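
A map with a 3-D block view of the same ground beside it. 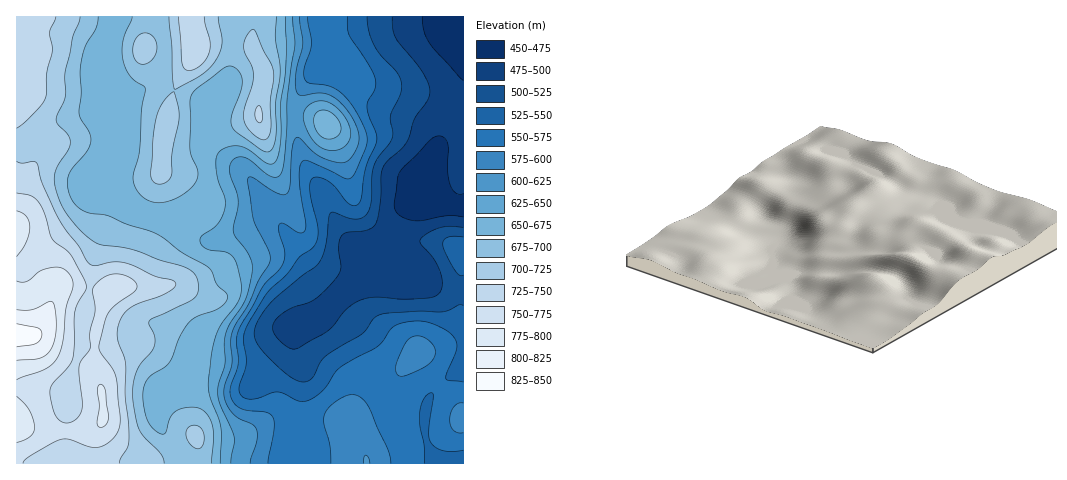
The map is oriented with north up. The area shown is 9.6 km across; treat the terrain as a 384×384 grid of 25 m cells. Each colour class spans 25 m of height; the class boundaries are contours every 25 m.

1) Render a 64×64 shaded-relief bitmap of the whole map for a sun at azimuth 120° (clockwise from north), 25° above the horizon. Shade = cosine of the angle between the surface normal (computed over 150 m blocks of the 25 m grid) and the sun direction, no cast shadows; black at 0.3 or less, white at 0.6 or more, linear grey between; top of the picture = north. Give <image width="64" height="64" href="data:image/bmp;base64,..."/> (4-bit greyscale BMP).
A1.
<image width="64" height="64" href="data:image/bmp;base64,Qk12CAAAAAAAAHYAAAAoAAAAQAAAAEAAAAABAAQAAAAAAAAIAAATCwAAEwsAABAAAAAAAAAAAAAAABEREQAiIiIAMzMzAERERABVVVUAZmZmAHd3dwCIiIgAmZmZAKqqqgC7u7sAzMzMAN3d3QDu7u4A////AIiId2Zmd4iHZmeJhmaKu6mZmYd2ZmVURVZ4iId3d3d3iIiHd2Z3iId2Z4h2Zoq7qZmZh3ZmZVRFVniIh3d3d3eJmZiHd3iZmHd3d2VWm8uYiZmYdmZlVVVWeIh3d2ZneIiZiHdmeJqpiHdlVFaLy5iImZh2ZmVVVWZ4h3d3ZlZ3iIiHdlVXirqph2VERoq7mHiJmHZmVVVVZ3h3d3dlVWd3iIdmVEV5u7qHVERFebqXZniIdmZVVVVneHd3d2VEVneIh2ZUNGm7updUREVoqpdVZ3d2ZVRFVWd3d3d3ZUNFd3iHZmQ0abu6l2VERWiql1RFZ3ZlRERVZ3d3d4dlQ0RneIdmZDRpu7qXZVVVaKunVERWZlRDRFVnd2Z4h2VDRHd4d2ZkNXm8updmVVZ5vLllREVmVDM0RWZ2ZniIdlREd3iHZmQ1ebzKmHZmZnnNyoZUVWZUMzNFZmZmeIh2VUR3iIdmZEV5vMuYd3dmec7sl2VWZlQzM0VWZmZ3iIdmVYiJmXZURWiru5iHd3d4ve24ZmZmVDMzRVZlVWeImIdmiImql2VFaJqqqYiId3ic7bl2Z3ZUMzNEVVVVVniZmHeImaqoZVVniZmZmIh3d5vduXd3dlRDM0RFVVRVZ4mZiIiJq7l2VniIiJmZiId3m8y5d3dmVEMzNEREREVWeJmIiImrunZmeId3iJmYh3ibzLmHd2ZVRDMzRERERFZ3iIh3iavKhmeJh3d4iIiIeKzduYd3ZmVUQzM0RDNEVWd3d3Z4m8qGZ4mYdneIiIh4rO7amHdmZlVERERDMzRFZnd3ZmeKy4Zmiql3d3iIiIis7+yph2ZmZVVEREQzM0RWZmZVVXq7hmaJqYh3eIiIiJvv/sqHdmZmVVREREMzNEVVVkRFabuGZnmqmIiIiZiImt//66h3d2ZlVURERDMzRERVVERYq5dlaaqpmIiZmYiJvv/8qYd3d2ZVREREREREREVVRFebqGVomqqYiJmZiHic//26mId3dmVVVVVVVURERVVERoq5ZFaJmZiIiJmYd4rf/cupiIh3ZmZWZmZmVURFZVRFealkRWeIh3d4iZh3eb3ty6mIiId2ZmZmZmZmVEVmVUVomGQ0Vmd2Zmd4iId4q8zMupiIiHdmZmZmZmZUVWZlVWeIZDNFZmZVVmd3d4iau7zLqIiId2ZmZmZmZlRVZmZVZ4hkM0VWZlVVZmZneImZq7upmZh3ZmZmZmZlRFV2ZmZniHVERVZmZmZmZVZ4iIiZqqmZmHZmZmZmZmVEVXd3ZmeIdlVVVmZmZnZmVWeIeImZmaqpdmZmZmZmVURFiId3d4h2VVVWZmZ3d3dmZ3d4iIeJq7mHZmZmZmVURESIiId3d2ZlVVZmZnd3eId3d3iId3mruod3dmZmVUMzRIiIiIh3ZmZmZmZmd3d4mZiHeId2eKqpiIiHZmVUMzM0eIiZiHdmZmZmZmZnZ3iZqYiIh2Z5qpiIiZl2ZVRDM0RniJmYdmZmZmZmd3dmZ4mqmIh3Z4mph3eKupd2ZVVEVWZ4mZh2ZmZmZmd3d3Zniaqph3Znmpl2Zoq7qHZmZmZmVniZmHZmZmZmZ4iId2d4mqmHZniamHVWiruph2ZmZmZVaJmYdmZmZmVniJiHd3iZmYdniaqYZVaKu6mHZmZmZlVomph2ZmZmVVZ4mYiIiJmYdmeaqpdlV5q7qYdmZmVWVniaqXZmZmVERXiIiIiJmYdmeKu6l2Zoq7uph2ZmZVZmeJqphmZmZUM1Z4iIiJmZhlZ6u6mHZnisy6mIdmZVVWZnmqqXZmZmQzRniIiImZmGVovLqHd3ibzcupiHZlVVZmeJqph2ZmZTNGeIh4iZqXZWnNuXZniKvdy6qYh2VVVmZniZmYdmZlMjV5mIeImZdlet24ZWeJq83LuqmHZlVWZmZ4mZh2ZmUyNXmZh3eIh2aL7bdUaJqrzLuqqph2VVd2ZmeIiHdmZUI1eZmHZmd2VpztpkRXmru7qZmpmHZmaHd2Z3d3dmZmQzR5qZdlVVVWre2mM1eau7qYiZmYd2ZoiId3d3dmZmZDNGiql2VEQ0at7JUiRoqrqYiIiZiHZmiImIiId2ZmZkM0WJqXZUMiNq3shCI2iaqpiIiIiId2aIiZmZiHZmZmQzNXmpdmQyElreyEIjV4mZiIiIiIh3doiJmZmYdmZmZUM0eal2ZTEBWt7IQiNXiIiIiIiIiId3eIiZmZh2ZmZlRDRpqoZmQgFJ39pjI1Z3d4iIiIiIh3d3iIiZmHZmZmZUNGirqHZTETjP7IUzRmd3eIiIiIh3d3eIiJmYdmZmZmVDV6u6l2QiN779p1RVZmd4iIiId3d3d4iJmZh2ZmVXd1M1i8updTM2rf7JdVVWZ3h3d3d3d3dmeImZmHZmVFaIZCR6zLp2REac7tqHZVVnd3d3d3d3dmZ3iZqpdmZTRomFIli8uoZVV5ve25dlVWeHd3d3d3dmZmd4mql2ZkM1eYUhR6u6dlVnms3cqHZWZ4h3d3d3dmZmZniZqYdmQiRohSE2mql1VniavMypdmZ4iHd3d3dmZmZmd4mpl2ZSI1d1ITaKqXVWeJq7u6h2ZniId3d3d2ZmZmZ3iZmYdlMjVmQiRomYdlZ4mru7mHZniIh3d3d3ZmZmZneJmZl2ZDNVUyJHiZh2VniavLqYdmeJiId4h3dmZmZmZ4mZmYZlRFVDIleZl2ZWeKvMy5dmZ4mYh4iHd2Zm"/>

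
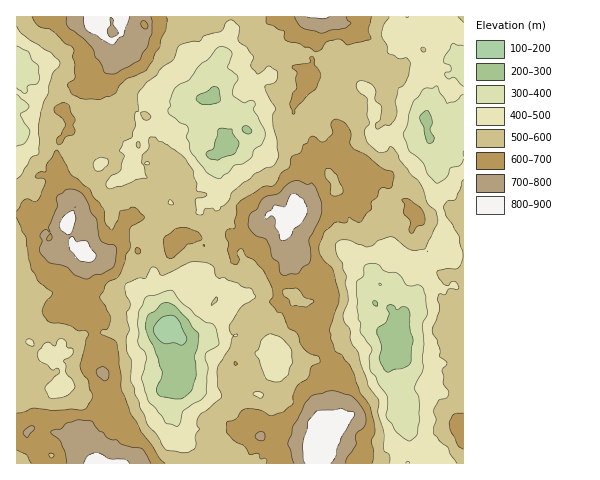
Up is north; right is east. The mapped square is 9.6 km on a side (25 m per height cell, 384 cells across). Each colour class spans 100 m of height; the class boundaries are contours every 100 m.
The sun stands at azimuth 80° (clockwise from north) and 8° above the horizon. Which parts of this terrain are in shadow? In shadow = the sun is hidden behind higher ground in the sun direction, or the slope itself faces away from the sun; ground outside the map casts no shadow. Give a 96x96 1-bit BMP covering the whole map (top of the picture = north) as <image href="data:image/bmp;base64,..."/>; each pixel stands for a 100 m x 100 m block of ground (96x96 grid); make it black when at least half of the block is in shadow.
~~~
<image width="96" height="96" href="data:image/bmp;base64,Qk2+BAAAAAAAAD4AAAAoAAAAYAAAAGAAAAABAAEAAAAAAIAEAAATCwAAEwsAAAIAAAAAAAAA////AAAAAAD//wAAAD///gAAH////QAAAH///gAAH///+AAAA3///wAAP//P8AAAH////gAAf//D8AAAP////gAAf//BwAAAf//3/gAAf//AAAAAf/9n/gAAf/8ACAAA//7n/xAAf/8AAAAB///H/4AA//8AAAAA//PH/4AA//8AAEAA/+OH/4AA//wgB+AAf+GH/wAA//gAH+AA/+AP/wAA/8AAP+AB//wP/wAA/8wB/8AD//wP/gAA/74D/8AH//wH+AAA//4H/+AH//wB+YAB//4H/+AH//wB8AAB//wD/8AH//gB8EAB//wD/8AH//oB/kAB//hj/4AD//4B/gAD//gH/wAD//4B/kAD//mH/4AB//4H/sAH//kH/4AB//wP/gAH//gD/4AD//4P/gAD/+QB/wAD//4P/gAH//QYfgAH//wP/AAP//AY/gAH//xn/AAP//AB+AAH//zn/AAP//AB+AAP///D/gAH//Af+AAP///B/AAD//D/IAAP/5/QyAAD/+D/AAAH/4+DAQAH/+A/AAAH/4f+AQAH//EfEAAH/4f8AGAH//MPAAAD+8f+AEAPf+sPYAAB8cf+HgAeP+n/cAAAc8//HgAcP+P/OAAAB///jgAcf+P9OAAAD///wAAId+L/+AAAH///gAAA8fD//kAGD///gAAOYcP//EAPB/n/wAAfDYf//AAPg/3/wAAOHg///AAPgP//wAAIPA//fAAHgH//wAAA+B//8AADgH//gAGD+B//8AAHwP//gAOD+B//4AADwP//gAeD8B//wAAgwf//gAeB+B//wAwAw///gAOGuD//wAwAA//zgAQGGD//4A4AB//7gAAAPD//4AwAB//9AAAB8D//8AAAA//+AAADsD/f8AAAAf/+YABBoD/f8AAAYH/84AABgD+fsAAAwB//4AAAAD+PgAMDwB//4AYAAD+PwAAHwA//4A8AAD/mwAAPgA//4B4AAH/wAAAPAB//wB5AAHz7AAAyAD//8DwAAHz/AAAkAD///DgAADn/ABgMAH///DgAAAv/ABgkAH//4HAAAAv/BAABAP//4WAAAAf/AABYAH//2YAAACf/gADYAH//wSADAGP/gAAAAH//4nAAAHj+AAAAAH//gHwAAHD8wAAAAH//wPgIAPD/gIAAAP//4fgAAfb/gAAAAf//4fAAAfL/gAAgAf//4cADAfD/gAAAAf//4eAGAfD/gAAAAf//4OAGAfD/AAAAAf//4GQAAPD/gAAAAf//8GAMAHj//AAAAf//0AAcADD/+AAAAP//8AA8AAD/zAAAAP//8AA4AAD//MAAAH//+AABAAD//uAAAP/v/AABgAD//3AAAP/n6ABBgAD//3AAAH/j4ACAAAD///AAAD/wBAAAAAD//+AAAD/4PABwAAD///AAAD/43B5AAAD///EAAD/h3x4AEAD//+AAAD/xzw4AAAP//8AAAD/n7w4AAAf//4AAAD///4YAAA///4AAAAf//oAAAB///wAAAAfP/gAABD/5/wQAAAfG/gAABh8="/>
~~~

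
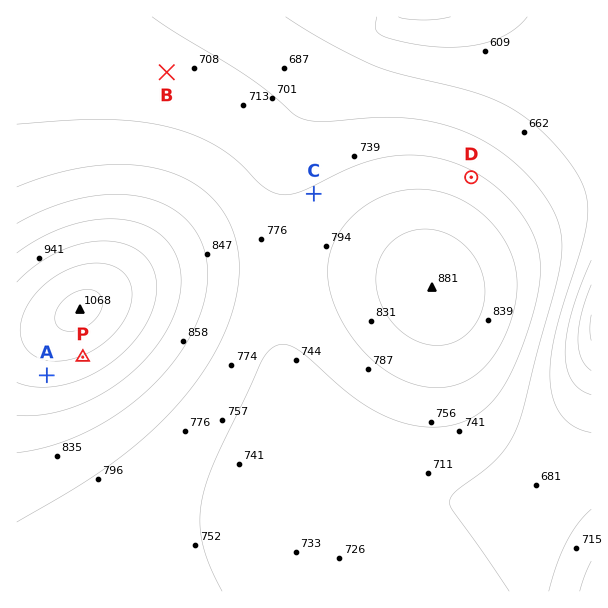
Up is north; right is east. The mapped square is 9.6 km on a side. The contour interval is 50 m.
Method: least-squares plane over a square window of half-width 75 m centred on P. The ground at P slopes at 8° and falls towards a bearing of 157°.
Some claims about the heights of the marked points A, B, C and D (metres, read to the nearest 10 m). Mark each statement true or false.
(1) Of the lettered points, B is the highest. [false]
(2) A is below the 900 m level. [false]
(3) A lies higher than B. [true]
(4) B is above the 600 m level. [true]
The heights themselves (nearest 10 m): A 970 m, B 720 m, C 760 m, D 760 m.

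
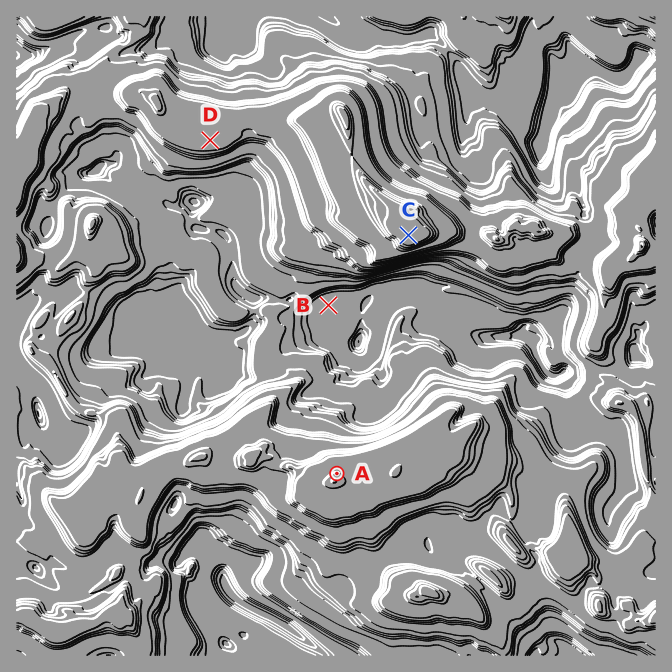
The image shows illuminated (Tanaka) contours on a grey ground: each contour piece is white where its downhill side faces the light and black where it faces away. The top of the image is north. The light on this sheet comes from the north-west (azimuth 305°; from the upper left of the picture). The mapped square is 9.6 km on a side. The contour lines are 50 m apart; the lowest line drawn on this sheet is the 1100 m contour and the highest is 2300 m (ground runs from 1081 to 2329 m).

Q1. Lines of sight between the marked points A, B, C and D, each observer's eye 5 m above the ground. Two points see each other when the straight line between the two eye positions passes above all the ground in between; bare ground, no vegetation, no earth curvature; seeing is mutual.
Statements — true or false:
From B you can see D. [false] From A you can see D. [true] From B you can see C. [false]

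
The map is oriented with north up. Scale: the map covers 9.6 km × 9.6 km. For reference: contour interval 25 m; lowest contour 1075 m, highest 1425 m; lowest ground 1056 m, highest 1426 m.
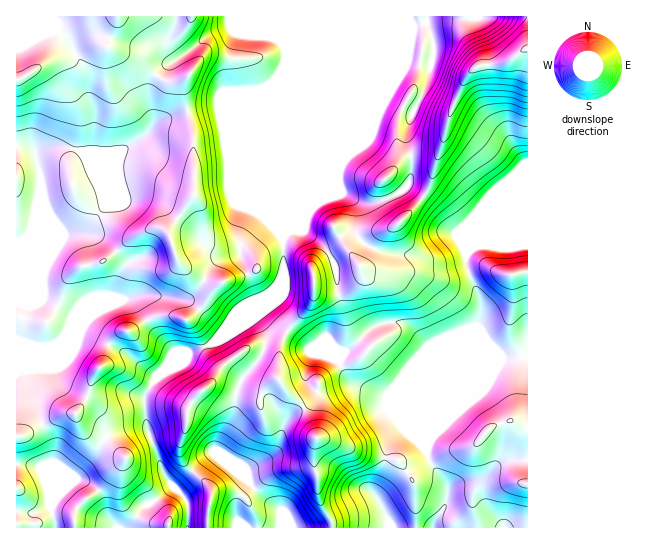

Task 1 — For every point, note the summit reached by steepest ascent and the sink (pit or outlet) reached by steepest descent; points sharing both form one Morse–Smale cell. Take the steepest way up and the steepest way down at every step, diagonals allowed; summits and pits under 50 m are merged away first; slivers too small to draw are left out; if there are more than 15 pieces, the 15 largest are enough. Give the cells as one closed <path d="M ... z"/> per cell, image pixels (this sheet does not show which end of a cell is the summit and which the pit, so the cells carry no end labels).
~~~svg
<path d="M117 16l-101 1 1 511 57 0-1-11 3-8 28-24 5-10 16-17-23-23-19-8-7-12 12-20 5-20 11-13 5-20 9-9 5-2 8 0 24-15 14-1 17 5 3-1 11-10 13-20 6-4-21-8-19-15-11-29 3-7 24-32-2-60-9-37 1-18-8 2-14-1-24-21-30-12-1-8 8-16z"/><path d="M527 16l-62 1 0 12 15 28 0 8-13 10-15 35-15-2-27-13-11 22 0 42-7 14-8 6 0 6 17 36-12 8-19 3-12 5-9 14-7-3-13 7 7 14 8 57-3 6-12 9 8 18-16-6-8 0-6 17 0 11 8 10 4 1 24-7 10 0 35 13 9 23 8 9-3-2-10 10-5 12-4 23-8 14 0 8 10 18 5 15 138-1-1-170-25 2-17 28-53 48 45-106 4-15-1-15-13-32 0-14 4-5 11-4 27 4 19-3z"/><path d="M283 16l-165 0-10 23 1 8 30 12 24 21 14 1 11-4-4 5 0 15 9 37 2 60-24 32-3 7 11 29 19 15 21 8-6 4-13 20-13 10 12 12 6 16 9-4 5-5 19-26 11-8 20-9 10-10 5-14 0-204 3-14-3-6z"/><path d="M465 16l-181 1 0 30 3 6 0 8-3 6-1 170 7-6 13 0 18 12 9 12 12-7 7 3 9-14 12-5 19-3 12-8-17-36 0-6 8-6 7-14 0-42 11-22 27 13 15 2 15-35 13-10 0-8-15-28z"/><path d="M169 315l-18 2-20 14-8 0-5 2-9 9-5 20-11 13-5 20-12 18 7 14 19 8 23 23-16 17-5 10-28 24-3 8 2 11 52 0 18-23 12-5 15-13-11-18-14-42-3-30 15-22 27-22 16-5 2-5-5-12-9-10z"/><path d="M289 332l-4 2-4 8-2 19-16-9-6 10-16 17-4 12 9 4 15 1 4-9 13-8 9 12 17 16 12 28-3 26 4 14 2 23 13 24 1 6 56 0 0-5-4-10-10-18 0-8 9-18 4-23 4-8 11-11-6-6-9-23-35-13-10 0-21 7-7-1-8-10 0-11 5-16 5-1-10-5z"/><path d="M278 379l-11 6-6 11-15-1-5-3-5 2-3 24-16 33 50 50 14 10 0 17 50 0 1-6-11-17-4-14 0-16-4-14 3-26-3-8-9-20-17-16z"/><path d="M486 244l-9 1-10 8 0 14 13 32 1 15-4 15-42 100-1 6 51-48 17-28 26-2 0-111-10-1-9 3z"/><path d="M205 347l-19 6-27 22-15 22 3 30 14 42 13 19 18-17-9-10-3-7 0-11 7-17 1-17 9-15 8-5 12-15 0-7z"/><path d="M303 231l-13 0-7 7 1 33-5 14-10 10-20 9-11 8-9 13 33-13 12 13 13 6 24-26 4-16-3-22 17-13-8-11z"/><path d="M217 453l-10 3-15 15 19 18-3 38 71 1 2-2 0-15-14-10-30-32z"/><path d="M215 384l-17 9-11 20 0 13-7 17 0 11 3 7 8 10 20-18 9 1-3-5 16-31 4-25z"/><path d="M329 255l-17 12 3 20-2 12-8 12-18 20 20 17 28 11-6-18 12-10 3-5 0-11-7-26-1-20z"/><path d="M193 472l-18 16-2-1-16 13-12 5-17 22 79 1 4-39z"/><path d="M255 319l-5 0-25 10-11 14-9 4 2 6 9 12 2 7 7-8 24-16 5 0 8 4 2-2 1-16z"/>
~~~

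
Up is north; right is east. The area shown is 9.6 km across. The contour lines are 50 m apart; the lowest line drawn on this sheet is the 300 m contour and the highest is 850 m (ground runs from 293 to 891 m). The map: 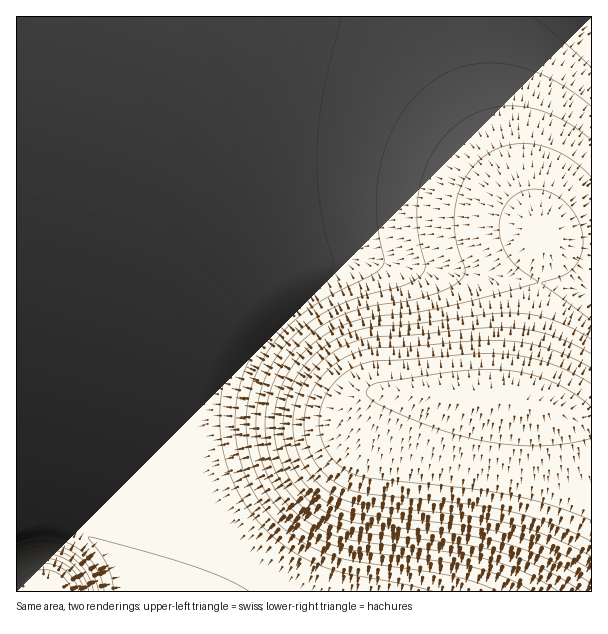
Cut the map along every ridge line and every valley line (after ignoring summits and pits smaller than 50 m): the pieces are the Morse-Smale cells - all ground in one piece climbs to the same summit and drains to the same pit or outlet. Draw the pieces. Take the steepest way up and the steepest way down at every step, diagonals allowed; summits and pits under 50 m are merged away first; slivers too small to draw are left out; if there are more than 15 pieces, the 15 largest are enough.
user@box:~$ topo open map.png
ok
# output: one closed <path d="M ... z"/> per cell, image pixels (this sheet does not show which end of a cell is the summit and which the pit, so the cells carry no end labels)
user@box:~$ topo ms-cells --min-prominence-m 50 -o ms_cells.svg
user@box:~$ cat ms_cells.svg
<path d="M459 16l-443 1 1 509 21-4 21 1 28 12 19 17 6 9 6 12 5 19 469-1 0-346-28-3-19-6-19-27-28-56-18-43-16-51z"/><path d="M591 16l-131 1 3 34 9 36 20 53 26 55 27 41 12 5 19 3 16-1z"/><path d="M47 522l-20 1-11 4 1 65 105-1-4-18-6-12-19-21-24-14z"/>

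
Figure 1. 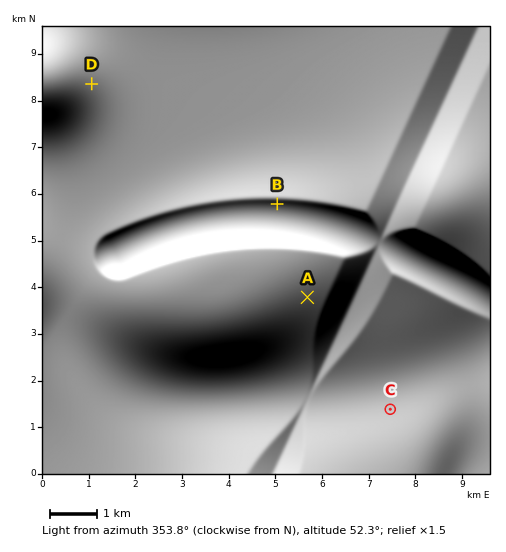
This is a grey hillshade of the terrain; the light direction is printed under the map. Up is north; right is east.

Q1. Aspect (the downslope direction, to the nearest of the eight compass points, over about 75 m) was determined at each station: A SE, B S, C N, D E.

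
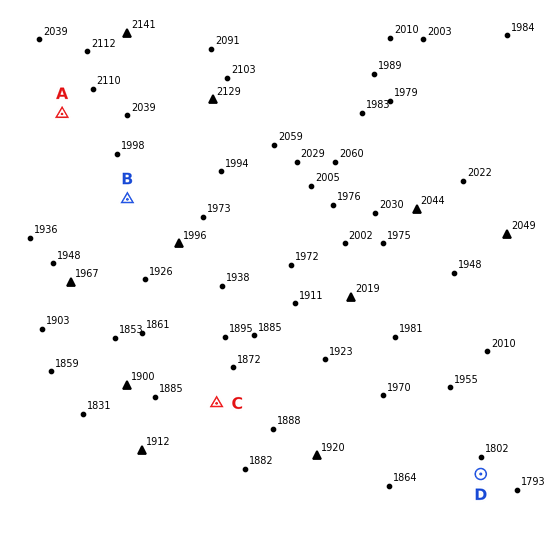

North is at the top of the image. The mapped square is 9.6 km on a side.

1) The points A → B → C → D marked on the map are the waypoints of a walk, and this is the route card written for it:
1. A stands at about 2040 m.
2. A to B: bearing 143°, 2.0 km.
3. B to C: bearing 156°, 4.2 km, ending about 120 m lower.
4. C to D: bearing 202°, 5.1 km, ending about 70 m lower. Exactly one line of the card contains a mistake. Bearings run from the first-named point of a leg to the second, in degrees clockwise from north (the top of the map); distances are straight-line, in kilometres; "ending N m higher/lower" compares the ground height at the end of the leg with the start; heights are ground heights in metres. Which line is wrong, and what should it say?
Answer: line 4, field bearing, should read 105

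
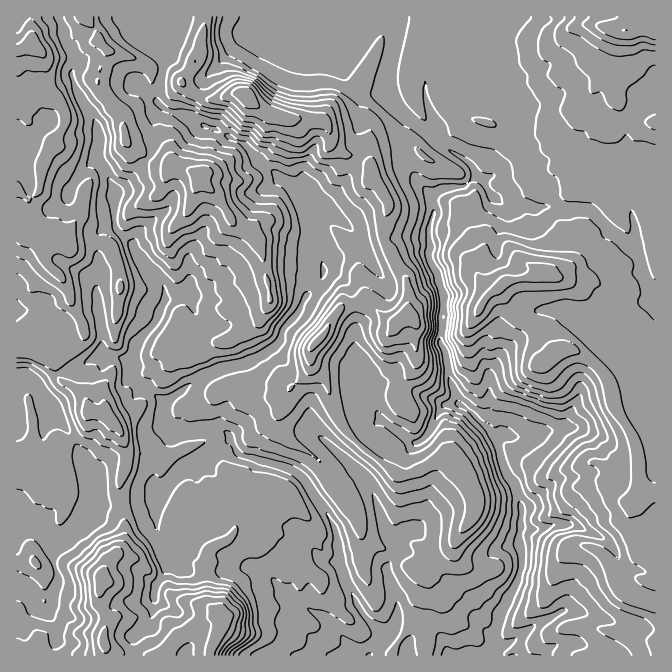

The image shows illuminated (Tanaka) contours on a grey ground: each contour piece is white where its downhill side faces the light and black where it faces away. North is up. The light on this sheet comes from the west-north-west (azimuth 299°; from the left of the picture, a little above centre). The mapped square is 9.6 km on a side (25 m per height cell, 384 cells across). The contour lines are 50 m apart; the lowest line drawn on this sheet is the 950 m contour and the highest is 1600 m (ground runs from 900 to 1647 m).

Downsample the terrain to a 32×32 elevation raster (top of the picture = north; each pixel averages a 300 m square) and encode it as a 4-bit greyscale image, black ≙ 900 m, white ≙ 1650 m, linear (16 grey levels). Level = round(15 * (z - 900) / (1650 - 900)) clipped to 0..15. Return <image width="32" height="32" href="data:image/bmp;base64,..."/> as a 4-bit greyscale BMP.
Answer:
<image width="32" height="32" href="data:image/bmp;base64,Qk12AgAAAAAAAHYAAAAoAAAAIAAAACAAAAABAAQAAAAAAAACAAATCwAAEwsAABAAAAAAAAAAAAAAABEREQAiIiIAMzMzAERERABVVVUAZmZmAHd3dwCIiIgAmZmZAKqqqgC7u7sAzMzMAN3d3QDu7u4A////AHd5uqqrlkMyIiIhERI0RVZ2ebmZq7hUMzIiIiESNEVWZnmpiJu3RDMzMzMyE0NFd2Zpuod4dURENDNEMxJVV4hmebqGZmVVRDQ0REMyVmeIZmeZdWZmVUQ1REVTIUZ3iWZmZ1VmZlVURURFdSE0Z5lmZmZVZmZVVGVFVncxRniZZmZnVVVWZUVkZ2d2M0Z4mWZmZ1VVVURWVXd3dSNGiJlmZnhVVUVWZWdmZ2MjNWeZZmiYVVVVZ2Z2ZlVCIzRXmGZ5l2VWZndndndjI0RVaZhmiIZWVmd4iHZ4ZERomHmIeId2Z3ZmZ5h3iIRmeamZiIiIdmiIh2eqeKqFh3mqmIiIiYhniImGipm7lZmZmYiIiJmJdneJqGiqq5WbqZmYiJqpmXZ4mbhniYp2m7u6mYiruZl4iJq4dniZZ5qrupiIu8qYipmruHZ4mFeZmZmYiLu6mIq6zLl3eJhniHeIiIjLqomqzMqYd3moZ3dneIiIzKqJrM3Jh3eKqGZmd4iIiMy5mrzduYiJqpeHZneImYi8ypy7upibu6qIdnd4iZmZzMqsqpibzcyph3eIiImZmszKu6mrzty7mHd4iHiJqqrdu7qqy82oiHd3d3d4maqq3bvLqruYd3d3d3d3iJqquu27y6mrh3d3d3d3d4iavMzcvLqZqod3d3d3d3eIm83u"/>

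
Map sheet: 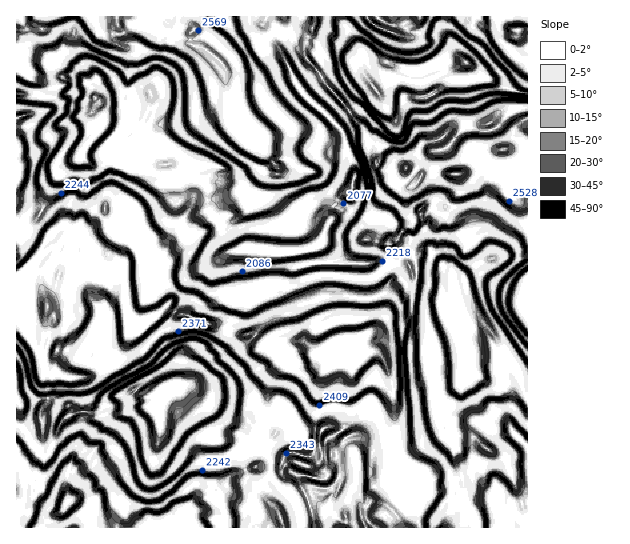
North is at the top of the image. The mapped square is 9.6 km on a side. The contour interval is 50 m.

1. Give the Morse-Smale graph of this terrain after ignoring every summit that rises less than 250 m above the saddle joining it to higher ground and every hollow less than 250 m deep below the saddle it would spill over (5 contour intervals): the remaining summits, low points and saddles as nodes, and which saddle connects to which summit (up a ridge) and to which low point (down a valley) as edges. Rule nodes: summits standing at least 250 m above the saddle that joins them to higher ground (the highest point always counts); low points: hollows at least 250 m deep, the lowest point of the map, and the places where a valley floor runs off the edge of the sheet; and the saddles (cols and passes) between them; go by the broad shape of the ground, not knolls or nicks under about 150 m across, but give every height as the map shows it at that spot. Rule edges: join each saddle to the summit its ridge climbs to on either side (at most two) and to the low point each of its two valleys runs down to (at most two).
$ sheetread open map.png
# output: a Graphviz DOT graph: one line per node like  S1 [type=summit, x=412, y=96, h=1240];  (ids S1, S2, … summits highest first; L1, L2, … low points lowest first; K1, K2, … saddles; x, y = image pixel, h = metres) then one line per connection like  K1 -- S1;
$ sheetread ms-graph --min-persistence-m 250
graph terrain {
  S1 [type=summit, x=66, y=503, h=2688];
  S2 [type=summit, x=343, y=343, h=2687];
  S3 [type=summit, x=455, y=174, h=2676];
  S4 [type=summit, x=193, y=31, h=2586];
  S5 [type=summit, x=518, y=30, h=2532];
  L1 [type=low, x=155, y=403, h=1780];
  L2 [type=low, x=466, y=62, h=1800];
  L3 [type=low, x=99, y=101, h=1865];
  L4 [type=low, x=450, y=278, h=1928];
  K1 [type=saddle, x=443, y=161, h=2529];
  K2 [type=saddle, x=26, y=230, h=2382];
  K3 [type=saddle, x=321, y=77, h=2278];
  K4 [type=saddle, x=271, y=462, h=2237];
  K5 [type=saddle, x=35, y=447, h=2236];
  K6 [type=saddle, x=39, y=97, h=2232];
  K7 [type=saddle, x=390, y=261, h=2231];
  K8 [type=saddle, x=270, y=35, h=2230];
  K9 [type=saddle, x=527, y=93, h=2131];
  K1 -- S3;
  K1 -- L2;
  K1 -- L4;
  K2 -- S2;
  K2 -- L1;
  K2 -- L3;
  K3 -- S3;
  K3 -- L2;
  K3 -- L3;
  K4 -- S2;
  K4 -- S1;
  K4 -- L1;
  K5 -- S2;
  K5 -- S1;
  K5 -- L1;
  K6 -- S2;
  K6 -- S4;
  K6 -- L3;
  K7 -- S2;
  K7 -- S3;
  K7 -- L3;
  K7 -- L4;
  K8 -- S3;
  K8 -- S4;
  K8 -- L3;
  K9 -- S3;
  K9 -- S5;
  K9 -- L2;
}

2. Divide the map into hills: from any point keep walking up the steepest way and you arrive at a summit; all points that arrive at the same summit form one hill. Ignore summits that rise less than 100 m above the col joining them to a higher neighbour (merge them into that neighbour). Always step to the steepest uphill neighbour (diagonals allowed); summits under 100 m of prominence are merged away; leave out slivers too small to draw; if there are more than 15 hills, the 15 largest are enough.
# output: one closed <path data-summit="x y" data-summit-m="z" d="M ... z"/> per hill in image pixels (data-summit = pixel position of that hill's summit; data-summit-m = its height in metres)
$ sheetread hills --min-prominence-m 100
<path data-summit="351 342" data-summit-m="2687" d="M322 244l-11 5-21 4-26-3 0 24 4 16-29 13-3 14-15 30-14 12-12 20-4 4-7 2 6 2 13 14 27 20 27 11 8 7 5 0 5-4-4 6-2 8 2 26-8 12 0 7 14 16 6 18 162 0 6-18 6-9 7-16-9-24 0-15-3-9-11-10 0-26 23-20 1-11-2-4 0-9-4-14-9 0-15 4-7-13 0-8 18-6 8 11 9-13 0-4-11-21-1-15-36-1-8-13-12 0-13 7-11-8-33 0z"/><path data-summit="47 307" data-summit-m="2640" d="M93 139l-13 14-3 6-20 16-18 42-23 22 0 163 37-3 13 6 3 4 1 6 7-3 13 0 9 3 30-3 18-5 11-6 9-10 24-8 16-24 7-4 10-12 4-13 9-17 2-15 8-8 0-39-16 1-3-3-7-18-1-12-5 0-7-12 0-18-6-6-12-4-8-16-9 2 4 4 4 22-1 8-3 5-9-10 0-23-2-7-12 3-7 4-22-2-8-4z"/><path data-summit="194 30" data-summit-m="2585" d="M266 16l-249 0-1 77 14 3 27 1 32-12 10 16 10-5 13-1 17-7 10 3 2 2 0 9-3 9-15 27-1 4 3 5 12 12 12 6 23-2 6 14 3 3 11 3 6 6 1 22 6 8 5 0 4 22 7 11 36-3 23 4 21-4 12-6 2-14 6-8 1-12 7-11 3-3 9-2 4-23-14-40-44-44-16-35-18-26z"/><path data-summit="455 174" data-summit-m="2676" d="M342 16l-75 0-4 9 18 26 16 35 44 44 14 40-3 20-3 5-7 0-9 11-2 15-7 12-1 12 9 9 1 5 5 4 20 1 9 0 11-4 29 4 0-7 2-4 21-2 2 4 19 19 0 3 4 0 7-1 15-12 13-5 13-3 24 1 1-163-25-7-18-10-19-14-20 9-5 14-8 7-8-12-14 0-16-5-5 1-11 11-4 1-12-18-2-18-9-14z"/><path data-summit="66 503" data-summit-m="2688" d="M187 385l-6 0-14 6-9 10-11 6-24 6-50 0-12 9-6 19-4 8-4 2-6 0-9-8-3-8-6-6-3-23-3-3-1 124 266 1 1-5-6-13-14-16 0-7 8-12-2-26 3-11-7 1-8-7-27-11-27-20z"/><path data-summit="502 507" data-summit-m="2388" d="M463 315l-10 18 7 12 5 33-24 23 0 26 11 10 3 9 0 15 9 24-7 16-6 9-6 17 82 1 1-137-5-2-11-27-19-28-11-10-9 1z"/><path data-summit="17 154" data-summit-m="2536" d="M89 85l-32 12-41-3 1 145 22-22 18-42 20-16 3-6 17-23 0-9-4-7 0-5 6-8z"/><path data-summit="527 301" data-summit-m="2537" d="M515 256l-12 0-21 5-20 15-11 1 0 10 4 14 10 17 8 7 12 0 8 8 19 29 8 17 7 1 1-122z"/><path data-summit="419 17" data-summit-m="2373" d="M443 16l-100 0 0 5 18 32 2 18 14 18 16-13 20 5 1-12 11-1 21-12 10-2-4-4-3-12-6-8z"/><path data-summit="518 30" data-summit-m="2532" d="M527 16l-82 0-2 3 0 11 8 11 1 9 33 27 18 10 24 6z"/>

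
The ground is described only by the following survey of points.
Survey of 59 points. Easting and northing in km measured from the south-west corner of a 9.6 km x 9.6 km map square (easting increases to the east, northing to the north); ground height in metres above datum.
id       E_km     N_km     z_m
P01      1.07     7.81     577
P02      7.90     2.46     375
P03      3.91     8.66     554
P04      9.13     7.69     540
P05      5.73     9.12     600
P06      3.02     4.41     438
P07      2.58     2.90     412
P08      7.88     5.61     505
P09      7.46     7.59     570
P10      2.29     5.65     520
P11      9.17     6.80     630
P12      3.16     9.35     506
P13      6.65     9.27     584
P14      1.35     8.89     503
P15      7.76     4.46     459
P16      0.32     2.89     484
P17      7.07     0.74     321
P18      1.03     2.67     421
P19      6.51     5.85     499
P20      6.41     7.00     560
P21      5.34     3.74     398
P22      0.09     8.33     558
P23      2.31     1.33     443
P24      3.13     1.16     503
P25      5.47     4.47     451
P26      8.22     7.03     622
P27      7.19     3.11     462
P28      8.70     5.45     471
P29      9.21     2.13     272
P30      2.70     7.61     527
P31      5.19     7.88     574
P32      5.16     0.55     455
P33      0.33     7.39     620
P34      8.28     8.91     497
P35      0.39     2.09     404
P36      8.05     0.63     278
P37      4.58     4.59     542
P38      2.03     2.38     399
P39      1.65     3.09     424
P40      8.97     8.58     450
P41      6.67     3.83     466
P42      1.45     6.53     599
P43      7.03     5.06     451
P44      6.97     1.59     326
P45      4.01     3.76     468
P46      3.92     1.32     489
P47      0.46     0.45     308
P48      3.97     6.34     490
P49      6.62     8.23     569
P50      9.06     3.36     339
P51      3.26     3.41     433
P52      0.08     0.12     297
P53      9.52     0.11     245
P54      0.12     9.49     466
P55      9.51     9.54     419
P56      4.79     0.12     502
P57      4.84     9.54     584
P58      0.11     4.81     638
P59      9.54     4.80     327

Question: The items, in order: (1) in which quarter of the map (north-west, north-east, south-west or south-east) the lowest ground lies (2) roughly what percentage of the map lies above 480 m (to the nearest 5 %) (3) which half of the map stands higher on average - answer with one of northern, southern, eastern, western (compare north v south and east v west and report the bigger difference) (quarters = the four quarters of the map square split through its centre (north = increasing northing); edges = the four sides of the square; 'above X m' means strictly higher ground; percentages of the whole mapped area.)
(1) The lowest point lies in the south-east quarter of the map.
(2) About 50 % of the map lies above 480 m.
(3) Taken as a whole, the northern half is higher than the southern.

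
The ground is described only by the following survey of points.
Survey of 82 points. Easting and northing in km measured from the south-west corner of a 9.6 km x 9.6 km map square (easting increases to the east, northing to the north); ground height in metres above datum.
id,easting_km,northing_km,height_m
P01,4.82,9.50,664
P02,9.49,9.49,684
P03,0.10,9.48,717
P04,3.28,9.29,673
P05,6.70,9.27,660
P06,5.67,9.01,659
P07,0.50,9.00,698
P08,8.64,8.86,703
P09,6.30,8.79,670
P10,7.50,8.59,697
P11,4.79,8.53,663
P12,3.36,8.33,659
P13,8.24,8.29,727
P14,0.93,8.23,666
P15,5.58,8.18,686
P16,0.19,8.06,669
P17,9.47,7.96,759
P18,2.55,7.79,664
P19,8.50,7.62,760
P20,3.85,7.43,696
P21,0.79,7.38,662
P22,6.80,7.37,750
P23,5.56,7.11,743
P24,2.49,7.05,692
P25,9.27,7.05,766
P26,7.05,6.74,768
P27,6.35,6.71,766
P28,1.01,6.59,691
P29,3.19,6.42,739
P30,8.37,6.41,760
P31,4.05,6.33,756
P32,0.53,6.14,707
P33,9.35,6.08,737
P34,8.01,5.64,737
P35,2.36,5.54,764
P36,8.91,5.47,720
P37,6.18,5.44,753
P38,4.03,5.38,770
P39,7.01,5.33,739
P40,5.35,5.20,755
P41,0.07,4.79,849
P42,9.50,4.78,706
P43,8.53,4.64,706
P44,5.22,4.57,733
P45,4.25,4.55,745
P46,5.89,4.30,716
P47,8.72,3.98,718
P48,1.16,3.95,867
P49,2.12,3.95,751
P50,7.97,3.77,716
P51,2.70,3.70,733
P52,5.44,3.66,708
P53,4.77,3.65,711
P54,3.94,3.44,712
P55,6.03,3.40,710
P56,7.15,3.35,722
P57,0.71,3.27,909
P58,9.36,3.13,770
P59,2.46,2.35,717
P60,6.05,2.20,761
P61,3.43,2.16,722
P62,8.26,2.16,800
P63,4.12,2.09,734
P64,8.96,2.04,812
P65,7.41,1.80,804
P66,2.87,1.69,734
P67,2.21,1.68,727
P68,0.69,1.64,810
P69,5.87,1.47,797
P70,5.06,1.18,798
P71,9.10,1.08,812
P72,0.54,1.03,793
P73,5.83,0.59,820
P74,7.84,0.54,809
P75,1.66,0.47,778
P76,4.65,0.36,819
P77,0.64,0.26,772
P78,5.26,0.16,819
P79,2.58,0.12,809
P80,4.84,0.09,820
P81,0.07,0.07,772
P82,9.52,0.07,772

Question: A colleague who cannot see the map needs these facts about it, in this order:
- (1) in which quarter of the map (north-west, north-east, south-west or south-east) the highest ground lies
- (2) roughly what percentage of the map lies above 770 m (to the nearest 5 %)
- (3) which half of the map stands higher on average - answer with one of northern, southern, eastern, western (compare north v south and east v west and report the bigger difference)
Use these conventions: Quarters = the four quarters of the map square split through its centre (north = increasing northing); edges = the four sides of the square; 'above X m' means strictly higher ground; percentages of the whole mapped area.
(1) The highest point lies in the south-west quarter of the map.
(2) Roughly 25 % of the ground is higher than 770 m.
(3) Taken as a whole, the southern half is higher than the northern.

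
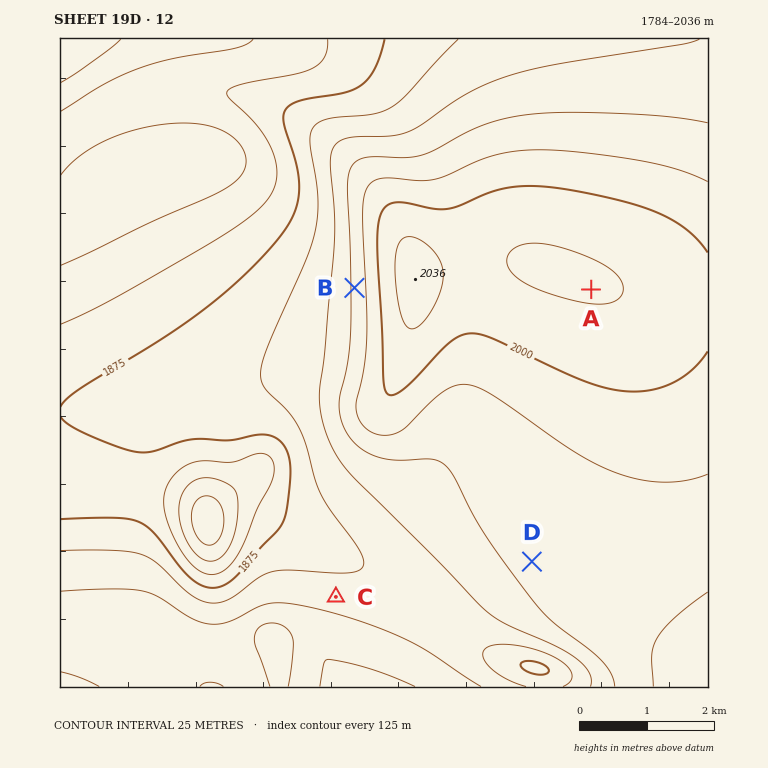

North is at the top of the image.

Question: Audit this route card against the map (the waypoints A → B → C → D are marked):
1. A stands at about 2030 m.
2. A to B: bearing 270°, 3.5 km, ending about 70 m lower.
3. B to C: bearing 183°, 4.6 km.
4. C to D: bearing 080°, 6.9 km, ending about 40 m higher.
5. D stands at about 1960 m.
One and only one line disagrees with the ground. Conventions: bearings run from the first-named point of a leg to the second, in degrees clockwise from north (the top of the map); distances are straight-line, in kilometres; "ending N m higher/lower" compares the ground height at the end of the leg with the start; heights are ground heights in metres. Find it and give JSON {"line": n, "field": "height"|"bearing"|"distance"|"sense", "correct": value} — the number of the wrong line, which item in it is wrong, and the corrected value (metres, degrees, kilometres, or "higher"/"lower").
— {"line": 4, "field": "distance", "correct": 2.9}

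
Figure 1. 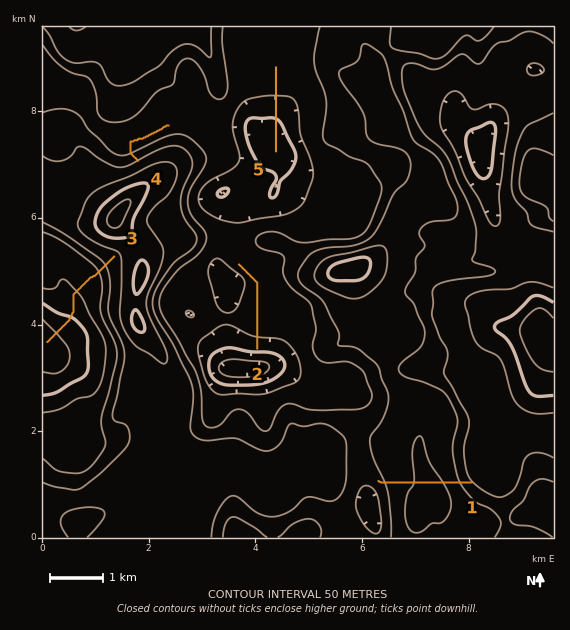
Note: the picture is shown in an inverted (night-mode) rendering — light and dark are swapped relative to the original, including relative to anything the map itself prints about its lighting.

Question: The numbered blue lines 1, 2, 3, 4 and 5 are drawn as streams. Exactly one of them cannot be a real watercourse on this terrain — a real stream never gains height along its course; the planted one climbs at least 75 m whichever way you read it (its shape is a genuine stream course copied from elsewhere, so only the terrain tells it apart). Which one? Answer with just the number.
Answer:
1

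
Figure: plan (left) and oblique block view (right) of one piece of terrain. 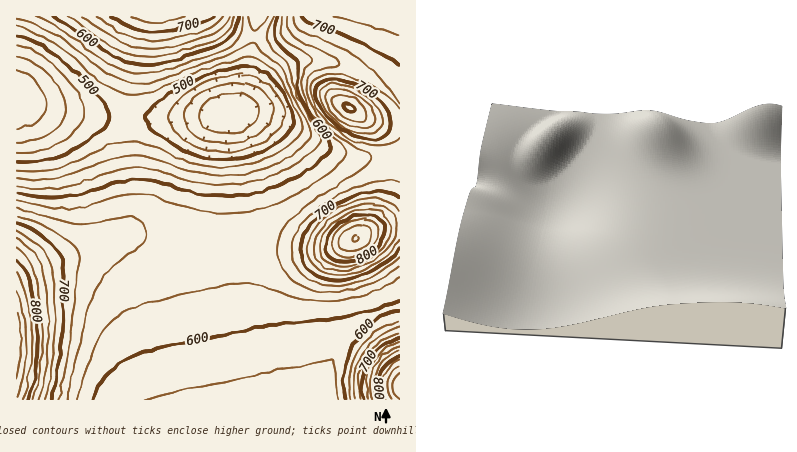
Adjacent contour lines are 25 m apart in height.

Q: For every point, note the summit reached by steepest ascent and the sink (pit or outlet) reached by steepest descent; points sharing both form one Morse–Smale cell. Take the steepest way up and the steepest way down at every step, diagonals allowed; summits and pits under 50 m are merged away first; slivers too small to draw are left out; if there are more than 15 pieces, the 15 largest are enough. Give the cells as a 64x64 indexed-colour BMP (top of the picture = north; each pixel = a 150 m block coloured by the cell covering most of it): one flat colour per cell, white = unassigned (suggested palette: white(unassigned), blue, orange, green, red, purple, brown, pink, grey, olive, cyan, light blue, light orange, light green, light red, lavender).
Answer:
<image width="64" height="64" href="data:image/bmp;base64,Qk12CAAAAAAAAHYAAAAoAAAAQAAAAEAAAAABAAQAAAAAAAAIAAATCwAAEwsAABAAAAAAAAAA////ALR3HwAOf/8ALKAsACgn1gC9Z5QAS1aMAMJ34wB/f38AIr28AM++FwDox64AeLv/AIrfmACWmP8A1bDFABEREREREREREREREREREREREREREiIiIiIiqqqqqqqqERERERERERERERERERERERERERESIiIiIiKqqqqqqqoRERERERERERERERERERERERERERIiIiIiIqqqqqqqqhERERERERERERERERERERERERERIiIiIiIiqqqqqqqqEREREREREREREREREREREREREREiIiIiIiKqqqqqqqoRERERERERERERERERERERERERESIiIiIiIqqqqqqqqhERERERERERERERERERERERERERIiIiIiIiKqqqqqqqEREREREREREREREREREREREREREiIiIiIiIqqqqqqqoREREREREREREREREREREREREREiIiIiIiIiKqqqqqqhERERERERERERERERERERERERESIiIiIiIiIqqqqqqqERERERERERERERERERERERERERIiIiIiIiIiKqqqqqoREREREREREREREREREREREREREiIiIiIiIiIiqqqqqhERERERERERERERERERERERERESIiIiIiIiIiIqqqqqERERERERERERERERERERERERESIiIiIiIiIiIiKqqqoRERERERERERERERERERERERERIiIiIiIiIiIiIiKqqhEREREREREREREREREREREREREiIiIiIiIiIiIiIiIqERERERERERERERERERERERERESIiIiIiIiIiIiIiIiIRERERERERERERERERERERERERIiIiIiIiIiIiIiIiIhEREREREREREREREREREREREREiIiIiIiIiIiIiIiIiERERERERERERERERERERERERESIiIiIiIiIiIiIiIiIRERERERERERERERERERERERERIiIiIiIiIiIiIiIiIkQREREREREREREREREREREREREiIiIiIiIiIiIiIiIiREQRERERERERERERERERERERESIiIiIiIiIiIiIiIiJERERBERERERERERERERERERERIiIiIiIiIiIiIiIiIkREREREEREREREREREREREREREiIiIiIiIiIiIiIiIiREREREREERERERERERERERERESIiIiIjMzMiIiIiIiJEREREREREQREREREREVVVVVVRIjMzMzMzMzMzIiIiIkREREREREREQREVVVVVVVVVVVMzMzMzMzMzMzMzIiIiREREREREREREVVVVVVVVVVVVUzMzMzMzMzMzMzMzIiJERERERERERERFVVVVVVVVVVVTMzMzMzMzMzMzMzMzM0REREREREREREVVVVVVVVVVVVMzMzMzMzMzMzMzMzMzRERERERERERERFVVVVVVVVVVUzMzMzMzMzMzMzMzMzNEREREREREREREVVVVVVVVVVVTMzMzMzMzMzMzMzMzM0REREREREREREVVVVVVVVVVVVMzMzMzMzMzMzMzMzMzRERERERERERERVVVVVVVVVVVUzMzMzMzMzMzMzMzMzNERERERERERERFVVVVVVVVVVVTMzMzMzMzMzMzMzMzM0REREREREREREVVVVVVVVVVVVMzMzMzMzMzMzMzMzMzRERERERERERERVVVVVVVVVVVUzMzMzMzMzMzMzMzMzNERERERERERERFVVVVVVVVVVVTMzMzMzMzMzMzMzMzM0REREREREREREVVVVVVVVVVVTMzMzMzMzMzMzMzMzMzRERERERERERERVVVVVVVVVVVMzMzMzMzMzMzMzOIiDNERERERERERERFVVVVVVVVVVUzMzMzMzMzMzOIiIiIiEREREREREREREVVVVVVVVVVVTMzMzMzMzMziIiIiIiIRERERERERERERVVVVVVVVVVVMzMzMzMzM4iIiIiIiIhERERERERERERFVVVVVVVVVVUzMzMzMzOIiIiIiIiIiEREREREREREREVVVVVVVVVVVTMzMzMziIiIiIiIiIiIRERERERERERERVVVVVVVVVVVMzMzM4iIiIiIiIiIiIhERERERER3d3d2ZmZmZmZmZVUzMziIiIiIiIiIiIiIiERER3d3d3d3d3ZmZmZmZmZmZmmIiIiIiIiIiIiIiIiIR3d3d3d3d3d3dmZmZmZmZmZmaZiIiIiIiIiIiIiIiIh3d3d3d3d3d3d2ZmZmZmZmZmZmmYiIiIiIiIiIiIiIiXd3d3d3d3d3d3ZmZmZmZmZmZmaZmIiIiIiIiIiIiIiZd3d3d3d3d3d3dmZmZmZmZmZmZpmZiIiIiIiIiIiIiZl3d3d3d3d3d3d2ZmZmZmZmZmZmmZmIiIiIiIiIiImZmXd3d3d3d3d3d3ZmZmZmZmZmZmZpmZiIiIiIiIiImZmZd3d3d3d3d3d3d2ZmZmZmZmZmZmmZmZiIiIiIiZmZmZl3d3d3d3d3d3d3ZmZmZmZmZmZmaZmZmZiIiJmZmZmZmXd3d3d3d3d3d3dmZmZmZmZmZmZpmZmZmZmZmZmZmZmZd3d3d3d3d3d3d2ZmZmZmZmZmZmmZmZmZmZmZmZmZmZl3d3d3d3d3d3d3ZmZmZmZmZmZmaZmZmZmZmZmZmZmZmXd3d3d3d3d3d3d2ZmZmZmZmZmZmmZmZmZmZmZmZmZmZd3d3d3d3d3d3d3ZmZmZmZmZmZmaZmZmZmZmZmZmZmZl3d3d3d3d3d3d3dmZmZmZmZmZmZpmZmZmZmZmZmZmZmXd3d3d3d3d3d3d2ZmZmZmZmZmZmmZmZmZmZmZmZmZmZ"/>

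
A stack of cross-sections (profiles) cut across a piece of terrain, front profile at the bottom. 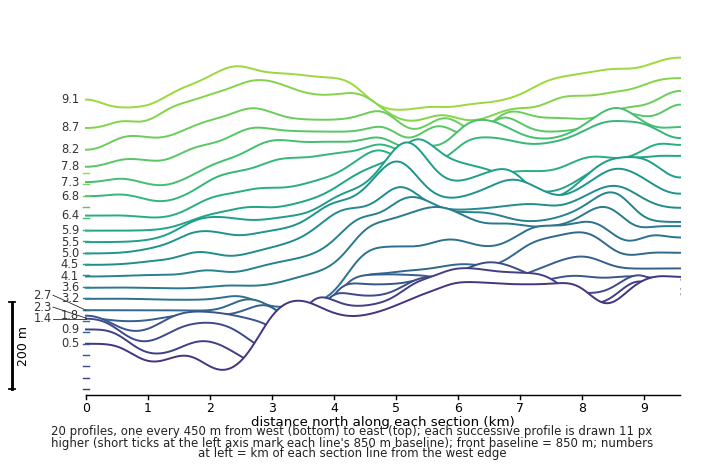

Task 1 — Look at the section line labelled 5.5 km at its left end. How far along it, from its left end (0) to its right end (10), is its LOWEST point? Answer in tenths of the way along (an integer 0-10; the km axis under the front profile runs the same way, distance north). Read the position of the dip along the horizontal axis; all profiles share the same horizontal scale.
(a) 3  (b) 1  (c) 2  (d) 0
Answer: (d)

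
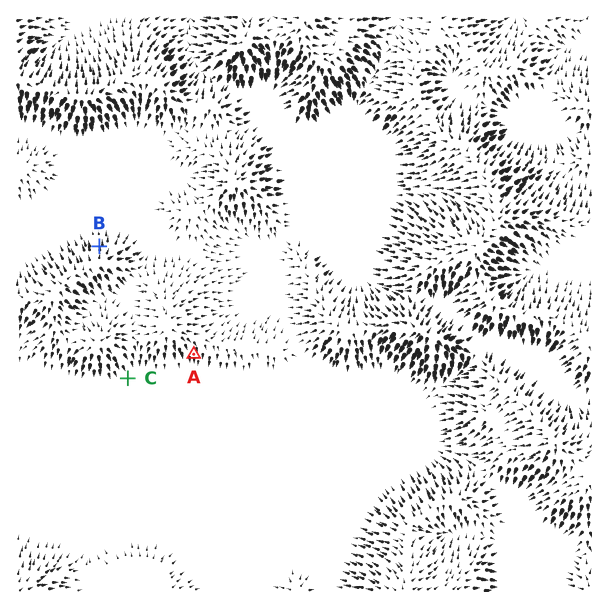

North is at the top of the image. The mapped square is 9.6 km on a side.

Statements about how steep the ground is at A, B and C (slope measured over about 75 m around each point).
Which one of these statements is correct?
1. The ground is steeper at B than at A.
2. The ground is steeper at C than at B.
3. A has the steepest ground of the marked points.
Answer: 1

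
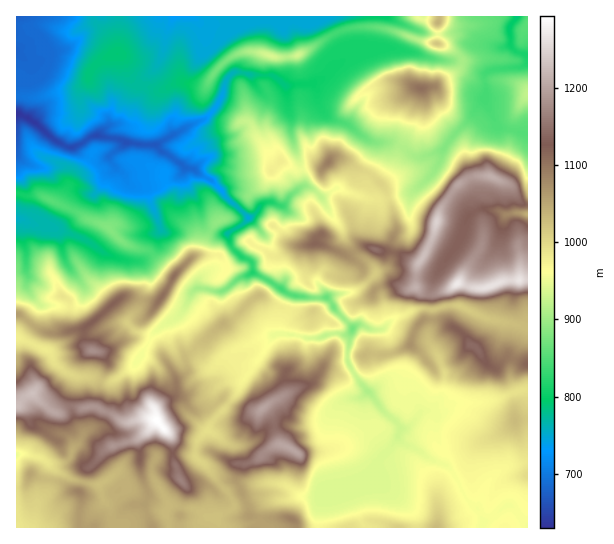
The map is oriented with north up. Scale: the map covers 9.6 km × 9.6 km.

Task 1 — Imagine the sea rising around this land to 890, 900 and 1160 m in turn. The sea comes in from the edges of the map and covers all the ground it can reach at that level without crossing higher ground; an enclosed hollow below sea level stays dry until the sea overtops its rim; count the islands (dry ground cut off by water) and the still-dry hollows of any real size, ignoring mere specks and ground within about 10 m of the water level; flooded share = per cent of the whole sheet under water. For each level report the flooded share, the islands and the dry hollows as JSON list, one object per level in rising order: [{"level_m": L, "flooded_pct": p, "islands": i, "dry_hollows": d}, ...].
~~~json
[{"level_m": 890, "flooded_pct": 31, "islands": 1, "dry_hollows": 0}, {"level_m": 900, "flooded_pct": 33, "islands": 1, "dry_hollows": 0}, {"level_m": 1160, "flooded_pct": 95, "islands": 3, "dry_hollows": 0}]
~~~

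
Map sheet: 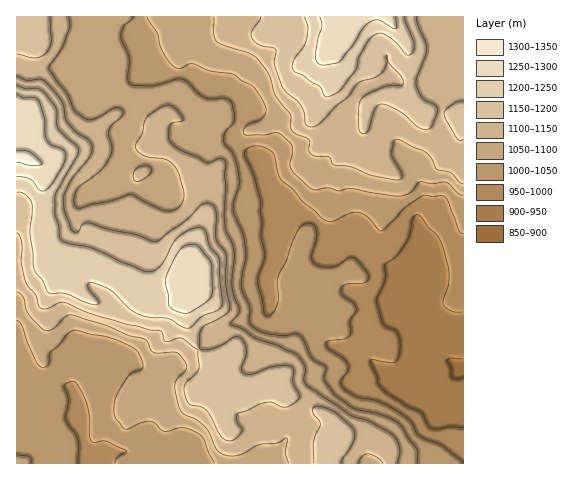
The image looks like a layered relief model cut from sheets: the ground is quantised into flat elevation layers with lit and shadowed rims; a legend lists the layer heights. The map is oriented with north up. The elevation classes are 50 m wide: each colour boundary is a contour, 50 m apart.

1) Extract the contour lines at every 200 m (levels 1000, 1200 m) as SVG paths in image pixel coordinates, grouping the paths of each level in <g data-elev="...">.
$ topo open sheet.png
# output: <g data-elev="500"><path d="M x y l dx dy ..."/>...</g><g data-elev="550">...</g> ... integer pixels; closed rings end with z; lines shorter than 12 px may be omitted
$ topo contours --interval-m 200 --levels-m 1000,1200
<g data-elev="1000"><path d="M78 463l1-16-2-8-12-21 3-19-4-13 3-3 4-1 4 0 2 2 9 19 3 13 0 19 2 6 4 1 11-1 21 10-10 7-2 5"/><path d="M463 463l-1-2-21-16-22-10-8-14-14-10-20-10-21-5-10-6-4-4-1-5 6-10 1-7-5-6-14-9-3-6 3-2 17-3 4-4 0-13 6-9 0-4-3-6-11-8-1-3 1-4 5-3 18-1 3-3 1-4-12-15-4-4-4 1-16 9-12 0-7-3-2-4-1-4 5-15 0-9-1-5-3-3-8 0-7 8-11 29-8 16 1 21-2 8-6 9-4 1-2-1-7-34 7-25-4-20 1-12-2-11 1-12-7-23-9-21 0-5 3-4 8-2 8 1 7 4 3 5 4 18 3 6 12 9 10 13 23 18 7 1 16-8 9 0 9 3 11 13 4 2 13-12 9-11 17-12 21 0 6 5 11 29 2 3 2 1"/></g><g data-elev="1200"><path d="M17 192l8 2 7 8 0 12-2 17 4 36 15 26 17 1 20 8 11 3 2-1 0-3-11-15 1-3 3 0 19 7 17 17 9 6 11 4 21 2 11 7 7 2 5-1 10-11 14-5 5-4 1-6-3-42-9-13-4-15-4-3-9 1-13 7-7 7-12 22-6 5-5 2-6-1-22-9-30-14-24-5-7-3-6-26 0-19 22-38 1-9-20-19-1-5-1-15-11-16-7-5-12 1-9-4"/><path d="M304 17l4 10-1 12-3 8-10 13-1 9 19 13 7 3 6 11 2 1 9-4 6-5 14-19 3-12 8-15 9-8 5-1 5 2 10 7 10 13 5-1 3-5 0-6-9-26"/></g>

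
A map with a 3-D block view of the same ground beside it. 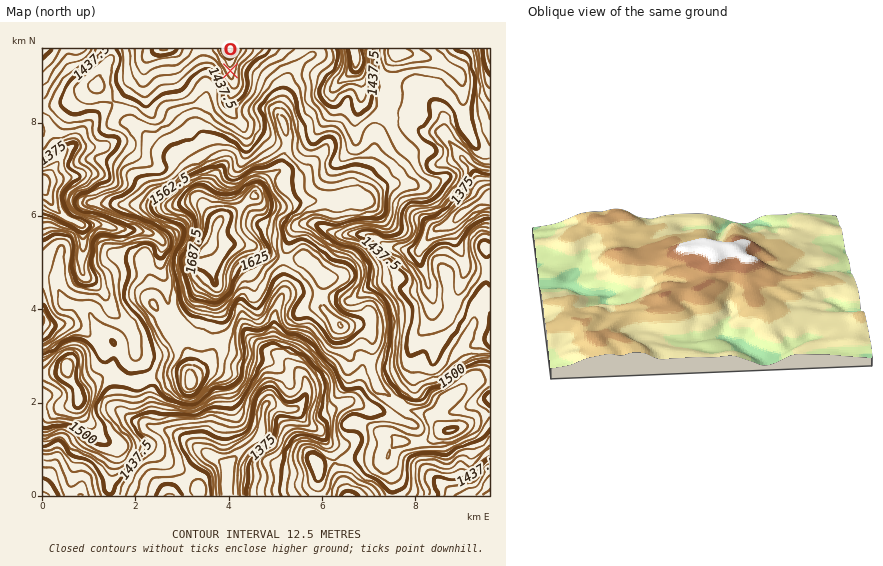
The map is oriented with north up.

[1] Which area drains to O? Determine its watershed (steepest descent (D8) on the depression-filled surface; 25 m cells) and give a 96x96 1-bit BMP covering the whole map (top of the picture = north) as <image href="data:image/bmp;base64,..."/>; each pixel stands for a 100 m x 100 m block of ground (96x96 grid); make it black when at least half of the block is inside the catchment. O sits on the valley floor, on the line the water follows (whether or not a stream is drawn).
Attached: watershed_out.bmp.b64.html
<image width="96" height="96" href="data:image/bmp;base64,Qk2+BAAAAAAAAD4AAAAoAAAAYAAAAGAAAAABAAEAAAAAAIAEAAATCwAAEwsAAAIAAAAAAAAA////AAAAAAAAAAAAAAAAAAAAAAAAAAAAAAAAAAAAAAAAAAAAAAAAAAAAAAAAAAAAAAAAAAAAAAAAAAAAAAAAAAAAAAAAAAAAAAAAAAAAAAAAAAAAAAAAAAAAAAAAAAAAAAAAAAAAAAAAAAAAAAAAAAAAAAAAAAAAAAAAAAAAAAAAAAAAAAAAAAAAAAAAAAAAAAAAAAAAAAAAAAAAAAAAAAAAAAAAAAAAAAAAAAAAAAAAAAAAAAAAAAAAAAAAAAAAAAAAAAAAAAAAAAAAAAAAAAAAAAAAAAAAAAAAAAAAAAAAAAAAAAAAAAAAAAAAAAAAAAAAAAAAAAAAAAAAAAAAAAAAAAAAAAAAAAAAAAAAAAAAAAAAAAAAAAAAAAAAAAAAAAAAAAAAAAAAAAAAAAAAAAAAAAAAAAAAAAAAAAAAAAAAAAAAAAAAAAAAAAAAAAAAAAAAAAAAAAAAAAAAAAAAAAAAAAAAAAAAAAAAAAAAAAAAAAAAAAAAAAAAAAAAAAAAAAAAAAAAAAAAAAAAAAAAAAAAAAAAAAAAAAAAAAAAAAAAAAAAAAAAAAAAAAAAAAAAAAAAAAAAAAAAAAAAAAAAAAAAAAAAAAAAAAAAAAAAAAAAAAAAAAAAAAAAAAAAAAAAAAAAAAAAAAAAAAAAAAAAAAAAAAAAAAAAAAAAAAAAAAAAAAAAAAAAAAAAAAAAAAAAAAAAAAAAAAAAAAAAAAAAAAAAAAAAAAAAAAAAAAAAAAAAAAAAAAAAAAAAAAAAAAAAAAAAAAAAAAAAAAAAAAAAAAAAAAAAAAAAAAAAAAAAAAAAAAAAAAAAAAAAAAAAAAAAAAAAAAAAAAAAAAAAAAAAAAAAAAAAAAAAAAAAAAAAAAAAAAAAAAAAAAAAAAAAAAAAAAAAAAAAAAAAAAAAAAAAAAAAAAAAAAAAAAAAAAAAAAAAAAAAAAAAAAAAAAAAAAAAAgAAAAAAAAAAAAAAB4AAAAAAAAAAAAAAD8AAAAAAAAAAAAAAH+AAAAAAAAAAAAAAP/AAAAAAAAAAAAAAP/gAAAAAAAAAAAAAP/wAAAAAAAAAAAAAH/4AAAAAAAAAAAAAD/8AAAAAAAAAAAAAB/+AAAAAAAAAAAAAA//AAAAAAAAAAAAAA//gAAAAAAAAAAAAA//wAAAAAAAAAAAAA//wAAAAAAAAAAAAA//wAAAAAAAAAAAAB//wAAAAAAAAAAAAD//4AAAAAAAAAAAAH//4AAAAAAAAAAAAP//wAAAAAAAAAAAAP//wAAAAAAAAAAAAP//wAAAAAAAAAAAAP//gAAAAAAAAAAAAP//gAAAAAAAAAAAAP//gAAAAAAAAAAAAH//gAAAAAAAAAAAAH//gAAAAAAAAAAAAH//gAAAAAAAAAAAAD//gAAAAAAAAAAAAB//AAAAAAAAAAAAAAf+AAAAAAAAAAAAAAP8AAAAAAAAAAAAAAPwAAAAAAAAAAAAAAAAAAAAAAAAAAAAAAAAAAAAAAAAAAAAAAAAAAAAAAAAAAAAAAAAAAAAAAAAAAAAAAAAAAAAAAAA="/>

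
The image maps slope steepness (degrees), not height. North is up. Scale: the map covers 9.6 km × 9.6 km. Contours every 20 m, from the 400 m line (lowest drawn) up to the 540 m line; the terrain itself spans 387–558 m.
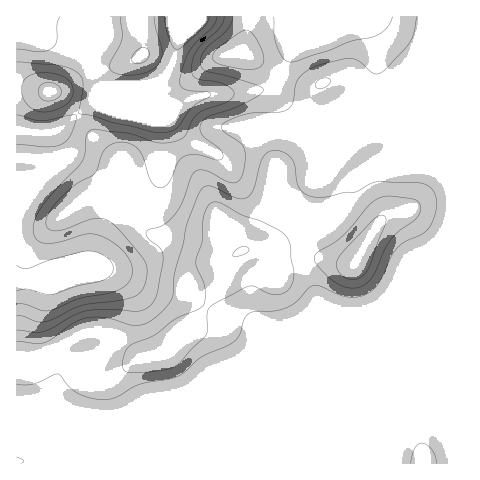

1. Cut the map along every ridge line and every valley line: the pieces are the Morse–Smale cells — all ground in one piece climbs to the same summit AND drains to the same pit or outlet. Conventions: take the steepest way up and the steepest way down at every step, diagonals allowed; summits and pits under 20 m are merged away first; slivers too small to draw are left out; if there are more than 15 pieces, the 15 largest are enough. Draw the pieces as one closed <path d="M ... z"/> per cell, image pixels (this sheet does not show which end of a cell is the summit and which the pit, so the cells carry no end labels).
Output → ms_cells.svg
<path d="M463 16l-168 1-3 17 3 12-19 36-10 7 5 1 7 6 16 24 29 28 7 18 17 23 0 8-7 17-10 10-16 7-10 17-1 12 16 51-64 47-55 23-19 14-79 33 205-1 97-40 13 2 47 0z"/><path d="M271 90l-11 0 4 1 6 8 0 23-20 18-23 15-9 0-32-18-16-18-8-22 0 62-1 12-4 8-18 12-26 9-22 62-42 17 18 1 37-10 16 17 4 11 2 9-5 19-8 15-9 10-9 8-21 5-14 8-6 17-2 24-7 15 1 7 6-4 18-2 7-3 18 2 11-1 75-32 19-14 55-23 64-47-16-51 1-12 10-17 16-7 10-10 7-17 0-8-17-23-7-18-29-28-12-19z"/><path d="M159 81l-9 4-16 1-35 14-9 5-35 27-23 1-16-2 1 333 91-1-2-21-9-14-20-2-7 3-18 2-6 4-1-7 7-15 2-24 6-17 14-8 23-6 12-12 14-26 3-13-2-9-6-14-14-14-37 10-18-1 42-17 22-62 26-9 18-12 4-8 1-12 0-63-4-7z"/><path d="M412 387l-15 2-90 38-198 0-11 1 8 14 3 22 354 0 1-74-47-1z"/><path d="M294 16l-119 0 0 13 3 14-6 21-12 17-2 8 3 6 5 5 13 5 8-5 21-6 33-1 30-6 7-9 17-32-3-7z"/><path d="M75 16l-59 1 1 113 15 3 23-1 35-27 44-18-33 0-2-2-12-38-8-15z"/><path d="M174 16l-98 0 3 16 8 15 12 38 2 2 39-1 21-6 11-16 6-21z"/><path d="M264 91l-56 3-21 6-8 5-15-7-1 4 7 17 16 18 32 18 9 0 23-15 20-18 0-23z"/>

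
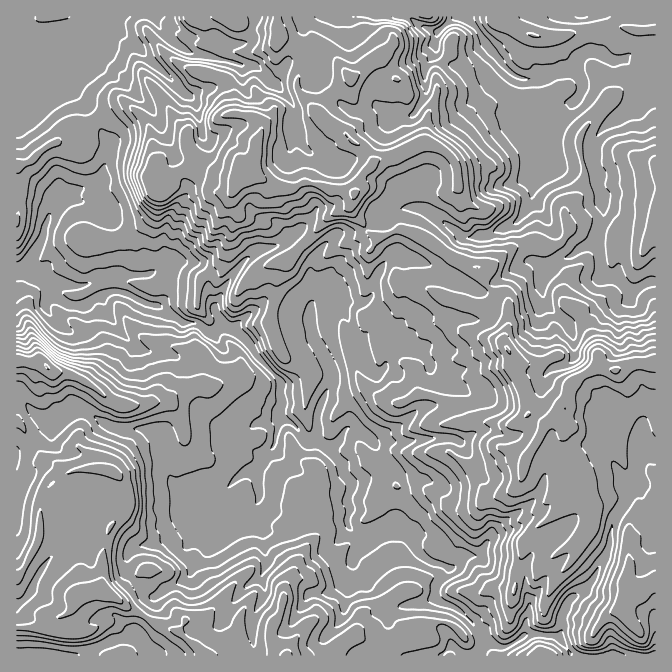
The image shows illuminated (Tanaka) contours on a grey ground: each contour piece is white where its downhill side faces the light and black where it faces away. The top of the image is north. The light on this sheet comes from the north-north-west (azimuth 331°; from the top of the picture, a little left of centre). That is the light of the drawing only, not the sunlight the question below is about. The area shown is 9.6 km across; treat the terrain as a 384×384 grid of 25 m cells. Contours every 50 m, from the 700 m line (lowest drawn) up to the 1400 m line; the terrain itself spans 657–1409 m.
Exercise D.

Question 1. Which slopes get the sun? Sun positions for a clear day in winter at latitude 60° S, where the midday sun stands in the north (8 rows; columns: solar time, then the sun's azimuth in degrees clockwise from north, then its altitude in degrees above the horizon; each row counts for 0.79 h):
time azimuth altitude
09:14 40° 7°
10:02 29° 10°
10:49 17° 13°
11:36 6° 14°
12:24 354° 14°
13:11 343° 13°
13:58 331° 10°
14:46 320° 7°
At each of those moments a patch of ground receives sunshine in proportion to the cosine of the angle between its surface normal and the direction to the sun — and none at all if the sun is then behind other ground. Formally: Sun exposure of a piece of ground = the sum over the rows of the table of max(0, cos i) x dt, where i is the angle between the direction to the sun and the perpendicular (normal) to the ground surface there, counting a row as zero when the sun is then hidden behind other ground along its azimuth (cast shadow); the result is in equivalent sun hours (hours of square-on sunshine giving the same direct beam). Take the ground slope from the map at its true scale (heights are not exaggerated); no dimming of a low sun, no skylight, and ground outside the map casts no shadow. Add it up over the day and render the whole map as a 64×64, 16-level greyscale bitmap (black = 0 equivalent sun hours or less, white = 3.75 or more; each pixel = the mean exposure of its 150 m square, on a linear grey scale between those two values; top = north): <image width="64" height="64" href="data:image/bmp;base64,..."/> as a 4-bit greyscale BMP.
<image width="64" height="64" href="data:image/bmp;base64,Qk12CAAAAAAAAHYAAAAoAAAAQAAAAEAAAAABAAQAAAAAAAAIAAATCwAAEwsAABAAAAAAAAAAAAAAABEREQAiIiIAMzMzAERERABVVVUAZmZmAHd3dwCIiIgAmZmZAKqqqgC7u7sAzMzMAN3d3QDu7u4A////AAAAAAAolkIhEmh3ZlWIeIUzMiEAABUQSFe8vHEAAAAAAAAAAAAjIQAWmHZmVqpEaGM1dlMiMBMyACaGITEAAAEiIjVkEAAAFFVnd2ZkWnImuGaJh3dBdhMgAAADdxABVLhlQzMgAAa6ZVVnVodFp0SrmIiaqHqBETEBERJpUBV0d5lzIAACnbjet0h0mlScqYqWV5vN1xABMQAiAmiWNEFHl1QhAFqpvN7sdbZpZGvsnO2TESYwAAFCEFEASIhSERRVd2Va6UE5y7u1bIeYMTeIqqp0Q1VWUkYgIgADVWZDI1iZmqqWIQFpm9xEmbczZmd3eJlzbMqbhzIEEAFoZoZyRoiJdnZEV3eczcZsyoqHd2Z4ialleJlnQyJRACiFeJMleJd2ZpvNt4qszZi7iqdWdmd4gxAkNHckY0QRFXd5liNWd3U0m7p2Z4m8qb21Z2R4dndDMgAARDJmVTETZnd4Q0VlYyEUZVZlZ4qqvMpEd2iYdlQhAAAXYjZ1QSJmVlZURFVTEDZmZmVWeGVnmXVnETZjMhAAAAKmI1ZSM3h2VlVEVWchRVZUVlV3ZmVWdlVCEBEiABEAABhyI1RCiGZWZUVVZ3NGVURFZDR2VVVlVWQyIhIjQwAAAjYhNUFZZmdjRFVVRWVVRER2RHZVVVVEVDESIVdlUgAAVFMmdTd1Z3M0REM2ZVVEQzh2VVVVVDV2UyNGdlZ4cwA1VUVmZnZ3lzIRADdmVDRDJJhlZmVVc0VVUzISJFVmMzVVRlUzVFRpljM1iGVTM0QyJGd3VFZDI0UxAAElUyNDNFZnZTRFVWi8uqu6hkMjREQiWZZniCNEUxAAAVdCNGM0RXdkRVZEjJRaztp1QiJFVVQVZa2kREVEZ3ZoljI2hSM0dmRFVSWYmZ3cp1QyI0VURCNncyA2YyIiNFMEirmXMiI0RERUJ3aKlkEAAAE1VVVnlXkhMhUxABIAAABHMBVSITRERERmMSVzAAAAADVURDI1QhM0EBAABId3d2eqQmRHdURDM2IAAAAAAAAANDIzQ0M0Q0YxEQAASId4iJmHiFRDM0MzIAAAAAWrp1VTESMzMSRDJkISRmMRR4d1RFiIlkIRESIQAAABfO/smWQjIjMhE0MUUyepl3mYZDMiNoh0IQABEQAAADrt3cy5mHd1VEMQMyNUa6mHiGQzIRJmeKggAAIAAASN/tyrqrqYeJdmcgAlUzSFR0Z2VEVCE1Qmz9MUMQBWfv//65mrunZnqngwE1diNVMleYQzISRDWYIYyH36iP////7JmHQzRXmXkxFXZ0M1QzN2VVRDMifMztuK3P7+/v/rqpqkNYrLyWhAI2ZVI0U0UyIiIRI1i7vc2q//3u7+26VXmmSJqrswMQAkZVM0VDRmUzEjWL3Ye7mWa/3v3664RomHSJmoIAEAAVVUQzRkMjIiJEZmZ5h3mmFZvu/9y4WJeHV4hkEREQAANTIjNFWFIhMxERNFZniHElepu6mXR0ACZ4UQA1UgEwADISIjIyZSIAE0V3d4d3V73JVXaYljRlMBEAESRSAFIAEAERESIUMSNXmGVYuHd6u8yWR6l0IQASIzQzI0IQFiAAAAAAEhRGeJhTITnKZqp3d4URIyEREAABERIhMxEBQgAAAAABAXh2UxACM2lzaZQ0EiAQEhIRAAARAAAAAAADQyAAAAAANEIQJ822I0EVumQzQQAUIREREREAAAAAAAADUQAAAjEAAATP/+1iESEnlENUERJDNERCEAAAAAAAAAACEAAAIQACe6ZUi8p3hiA1VFYiIkeId3UxAAAAEAAAAAAQAABpZHq5MAADm7uVQzV1VmRCRoiGVDIAAAAgAAAAAAEAAkV5mXIAAAAXu2RmVYhmZlMlZ3VDMQAAEhIBAAAAACMBI0Z1EAADMiSpVmiXdlVlQhNUMjIhAAASAQAAAAAAASEBIxABAWzslXeahVVmVWVCAAJEMiJGMSRWMAACIQE1dCIiNEVDeJzKeb3IdDRFUyAAAAJDI1ZTFnVSAXvIjO7JUgASNFVkITZnmqhlVVRDAAAAATR5VnVFd3dXqZq6h5ggAAASRWUjRFZmZmMzNEhBAAERRoh1djWXeHVmeJYzR3QQAABJmJl1VVRFZTNFbJURMzI2iJuDSZmrdURnQzECr+ggA6y6u4ZVVEVVVpu6u4VVQyRXq3VnR4V1NWUyEkvLztie/ampdlVVVEi8zdebqGVTETWZaIUgOJdGVTImqIeK3t3KmYdlVVeGJbzLtWiql2MhFKZs6EEAOHQ0IozJZWm7hnmYdlVmV6piSKmVVoqqhSE6hI3Zzbz/pURZqFVUIRd2aIZUVVVmi6QTd3VVZ4dlRsg0qGWd/+reVLtjFEIhFZREZ3ZVRDNHiENHZVVVZnmthDqTAWqrbPg3l1ITMhFYdmZnZoqZdDV4lkZ1VVVWebdkqzEAAoq4M2VnYyIiNYhqqYVpp3mqlUeHZEVVVVVneGrEAVi/6IMRZkVWthFqp5ynV5ggABNTRolyJVVVVVZ3jFFN/7YgABE2VWvLYiR3qSR5gxIQEBSJZlZ1VVVVVWaFNsggEjVjEBR2ipq5QjaHNWYhIgABETIiNmREVVVVVlFMYSIyADdSSHeYeIl2ZDV0QxAQARERETMQBDM0REVVRKhDAAABJWd3iZiImcy1E+6xABWczJZDIkVFQyIzRWaMp2ISETRod3eaqs7//3ABrWM0iZmr39uqqY"/>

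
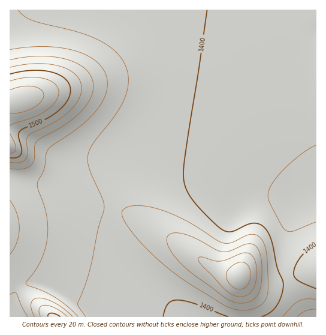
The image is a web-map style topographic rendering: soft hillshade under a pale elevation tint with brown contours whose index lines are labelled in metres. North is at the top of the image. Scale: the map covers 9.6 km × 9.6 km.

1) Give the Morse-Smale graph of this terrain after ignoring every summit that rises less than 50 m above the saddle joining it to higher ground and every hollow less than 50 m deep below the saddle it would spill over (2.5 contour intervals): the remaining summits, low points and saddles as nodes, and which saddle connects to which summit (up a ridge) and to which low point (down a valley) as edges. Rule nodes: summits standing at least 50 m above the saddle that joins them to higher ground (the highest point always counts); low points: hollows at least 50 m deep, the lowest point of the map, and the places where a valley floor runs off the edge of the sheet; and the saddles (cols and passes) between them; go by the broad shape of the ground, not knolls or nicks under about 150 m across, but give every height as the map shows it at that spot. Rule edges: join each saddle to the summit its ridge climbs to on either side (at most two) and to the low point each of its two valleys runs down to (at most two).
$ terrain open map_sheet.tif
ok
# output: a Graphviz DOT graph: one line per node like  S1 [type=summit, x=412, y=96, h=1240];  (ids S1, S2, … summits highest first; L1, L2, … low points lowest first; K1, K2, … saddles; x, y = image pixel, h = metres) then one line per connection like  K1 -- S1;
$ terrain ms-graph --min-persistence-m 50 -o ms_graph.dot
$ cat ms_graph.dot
graph terrain {
  S1 [type=summit, x=20, y=100, h=1552];
  S2 [type=summit, x=54, y=317, h=1506];
  S3 [type=summit, x=239, y=277, h=1496];
  L1 [type=low, x=314, y=317, h=1346];
  K1 [type=saddle, x=20, y=287, h=1441];
  K2 [type=saddle, x=113, y=209, h=1420];
  K1 -- S1;
  K1 -- S2;
  K1 -- L1;
  K2 -- S1;
  K2 -- S3;
  K2 -- L1;
}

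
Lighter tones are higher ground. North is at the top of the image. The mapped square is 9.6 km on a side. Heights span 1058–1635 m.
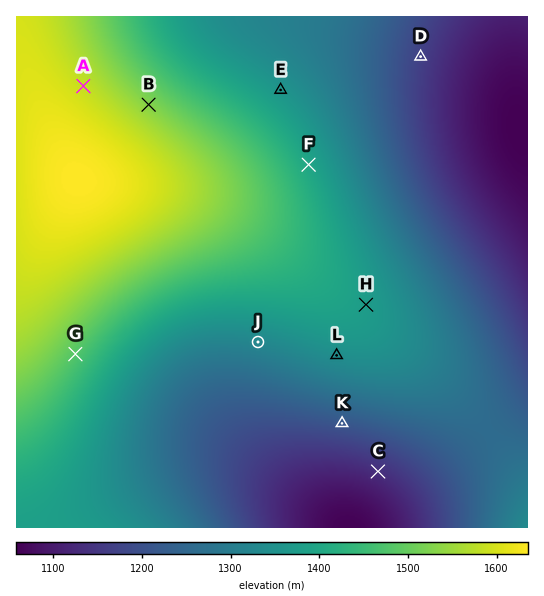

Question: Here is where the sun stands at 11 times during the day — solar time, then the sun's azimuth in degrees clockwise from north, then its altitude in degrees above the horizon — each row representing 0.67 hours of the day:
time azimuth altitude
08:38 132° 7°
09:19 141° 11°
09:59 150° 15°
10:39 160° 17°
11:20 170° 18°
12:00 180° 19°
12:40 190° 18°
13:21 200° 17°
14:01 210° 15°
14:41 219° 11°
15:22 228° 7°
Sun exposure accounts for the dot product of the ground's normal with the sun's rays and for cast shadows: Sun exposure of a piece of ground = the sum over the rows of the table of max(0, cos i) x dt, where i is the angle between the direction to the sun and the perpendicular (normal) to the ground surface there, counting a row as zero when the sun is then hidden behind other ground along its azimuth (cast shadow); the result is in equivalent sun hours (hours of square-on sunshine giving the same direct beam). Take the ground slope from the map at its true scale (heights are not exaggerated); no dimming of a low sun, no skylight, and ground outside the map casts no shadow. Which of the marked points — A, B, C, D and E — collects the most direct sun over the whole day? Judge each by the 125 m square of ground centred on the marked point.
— C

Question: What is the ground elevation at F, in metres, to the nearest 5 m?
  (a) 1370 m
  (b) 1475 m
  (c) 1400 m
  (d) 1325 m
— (c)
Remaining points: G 1480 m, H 1375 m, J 1325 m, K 1215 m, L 1340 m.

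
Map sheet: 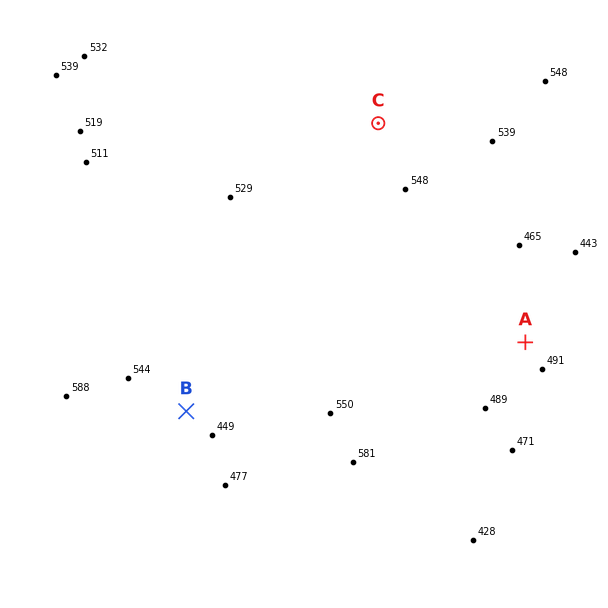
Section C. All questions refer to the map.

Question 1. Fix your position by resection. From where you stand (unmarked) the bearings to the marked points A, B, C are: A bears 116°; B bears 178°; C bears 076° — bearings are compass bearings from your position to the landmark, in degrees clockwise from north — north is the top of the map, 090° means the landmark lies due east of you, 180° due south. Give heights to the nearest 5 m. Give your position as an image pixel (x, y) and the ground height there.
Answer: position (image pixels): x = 178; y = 173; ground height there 510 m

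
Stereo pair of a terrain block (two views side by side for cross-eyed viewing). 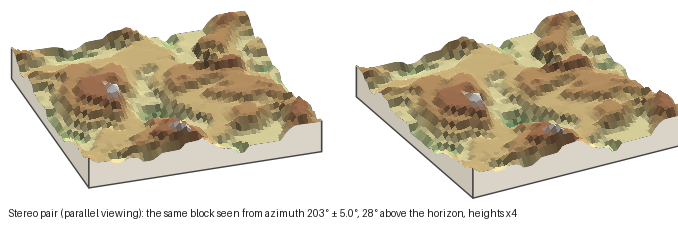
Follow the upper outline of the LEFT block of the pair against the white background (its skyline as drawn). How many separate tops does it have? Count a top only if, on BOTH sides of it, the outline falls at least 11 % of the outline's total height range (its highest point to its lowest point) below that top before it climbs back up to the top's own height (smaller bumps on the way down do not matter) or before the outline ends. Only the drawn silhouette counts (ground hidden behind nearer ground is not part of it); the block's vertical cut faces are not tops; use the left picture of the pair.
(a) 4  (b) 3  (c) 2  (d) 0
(c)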